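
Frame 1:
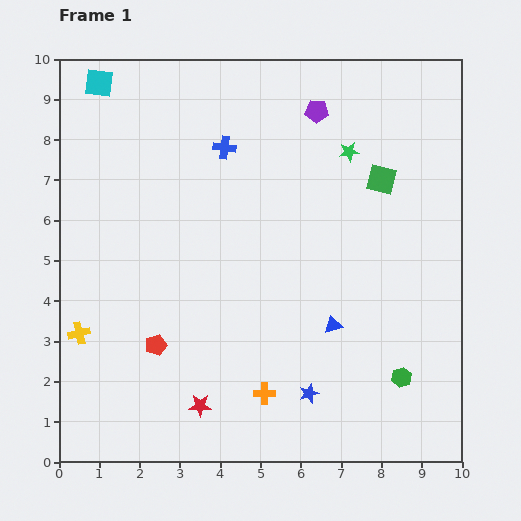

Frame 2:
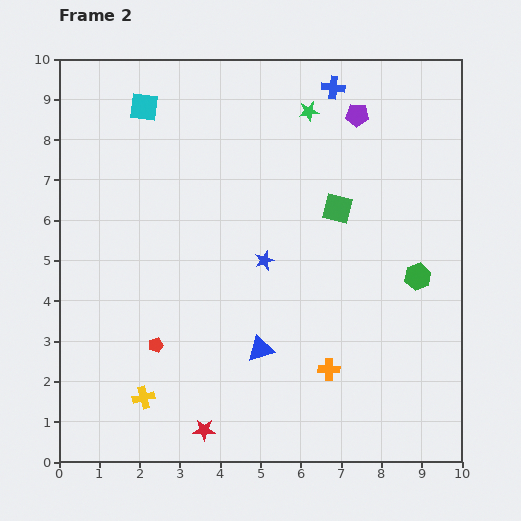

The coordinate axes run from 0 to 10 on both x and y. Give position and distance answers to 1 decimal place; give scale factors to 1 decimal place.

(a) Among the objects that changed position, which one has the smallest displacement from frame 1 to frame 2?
the red star

(moved 0.6)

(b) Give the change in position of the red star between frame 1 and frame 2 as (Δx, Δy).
(0.1, -0.6)

The red star was at (3.5, 1.4) in frame 1 and (3.6, 0.8) in frame 2.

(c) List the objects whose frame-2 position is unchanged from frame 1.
the red pentagon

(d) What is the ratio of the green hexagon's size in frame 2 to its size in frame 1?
1.3×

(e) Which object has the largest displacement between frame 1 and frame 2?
the blue star

(moved 3.5; next 3.1)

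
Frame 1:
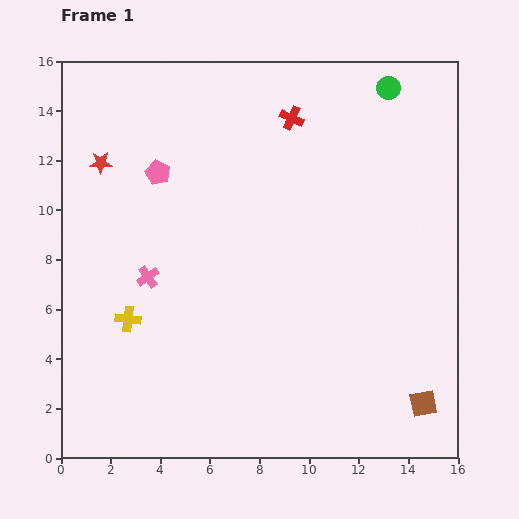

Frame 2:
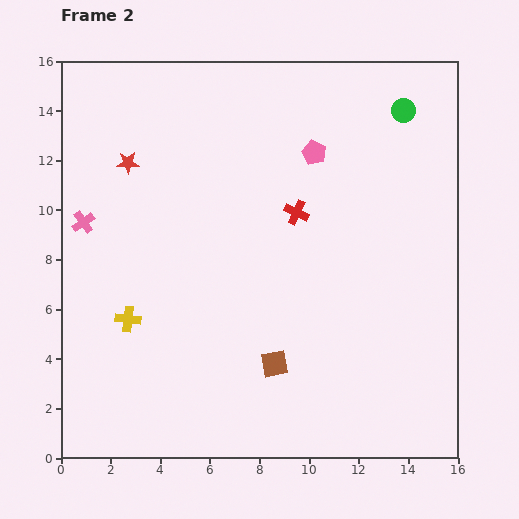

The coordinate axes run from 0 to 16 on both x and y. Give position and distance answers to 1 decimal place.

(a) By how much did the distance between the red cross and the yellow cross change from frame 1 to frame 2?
-2.4

Distance in frame 1: 10.4. Distance in frame 2: 8.0.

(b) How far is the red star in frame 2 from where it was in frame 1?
1.1

The red star moved from (1.6, 11.9) to (2.7, 11.9), a distance of √(1.1² + 0.0²) ≈ 1.1.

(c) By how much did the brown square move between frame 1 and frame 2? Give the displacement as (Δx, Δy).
(-6.0, 1.6)

The brown square was at (14.6, 2.2) in frame 1 and (8.6, 3.8) in frame 2.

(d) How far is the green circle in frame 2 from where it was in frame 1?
1.1

The green circle moved from (13.2, 14.9) to (13.8, 14.0), a distance of √(0.6² + 0.9²) ≈ 1.1.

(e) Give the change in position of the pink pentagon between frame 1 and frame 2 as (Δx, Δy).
(6.3, 0.8)

The pink pentagon was at (3.9, 11.5) in frame 1 and (10.2, 12.3) in frame 2.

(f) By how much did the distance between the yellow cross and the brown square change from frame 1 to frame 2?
-6.2

Distance in frame 1: 12.4. Distance in frame 2: 6.2.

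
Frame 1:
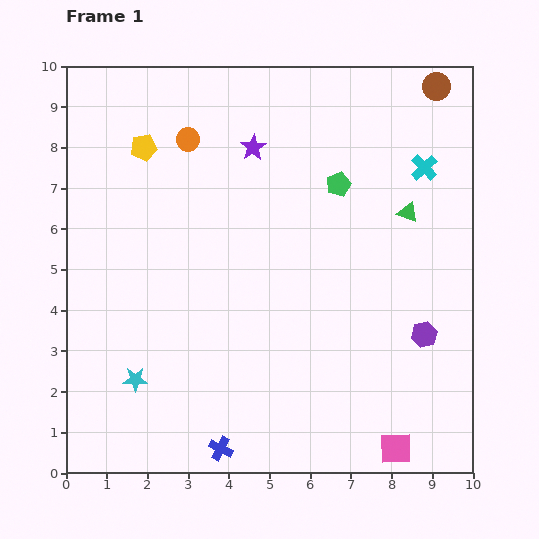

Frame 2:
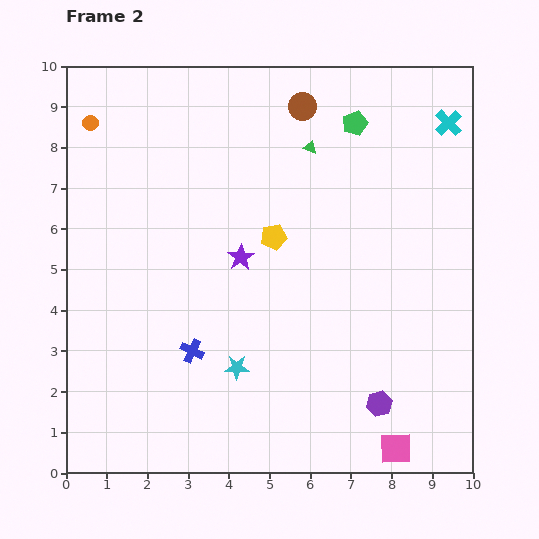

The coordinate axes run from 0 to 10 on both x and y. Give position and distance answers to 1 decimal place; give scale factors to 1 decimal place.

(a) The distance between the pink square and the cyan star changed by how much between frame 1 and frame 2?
-2.2

Distance in frame 1: 6.6. Distance in frame 2: 4.4.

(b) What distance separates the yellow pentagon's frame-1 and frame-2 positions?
3.9

The yellow pentagon moved from (1.9, 8.0) to (5.1, 5.8), a distance of √(3.2² + 2.2²) ≈ 3.9.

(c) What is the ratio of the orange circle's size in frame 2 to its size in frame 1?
0.7×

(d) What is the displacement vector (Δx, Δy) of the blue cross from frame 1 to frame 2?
(-0.7, 2.4)

The blue cross was at (3.8, 0.6) in frame 1 and (3.1, 3.0) in frame 2.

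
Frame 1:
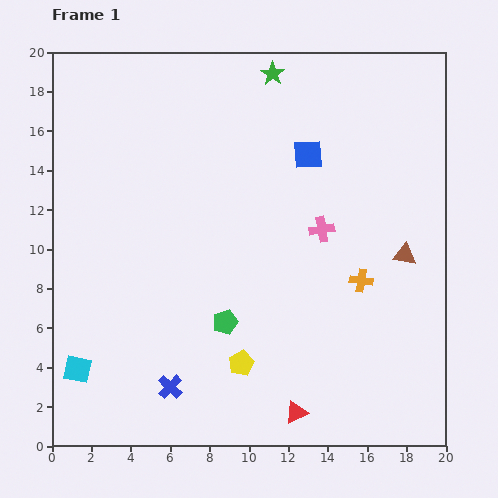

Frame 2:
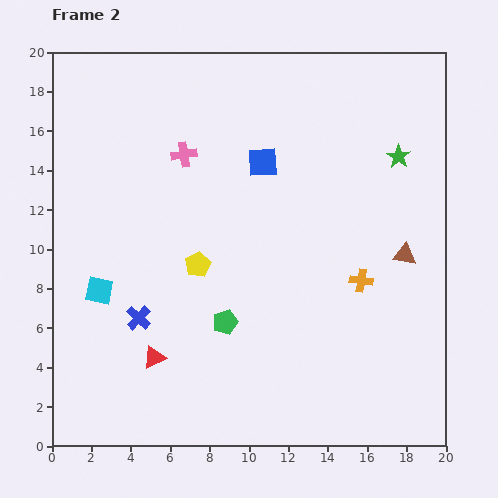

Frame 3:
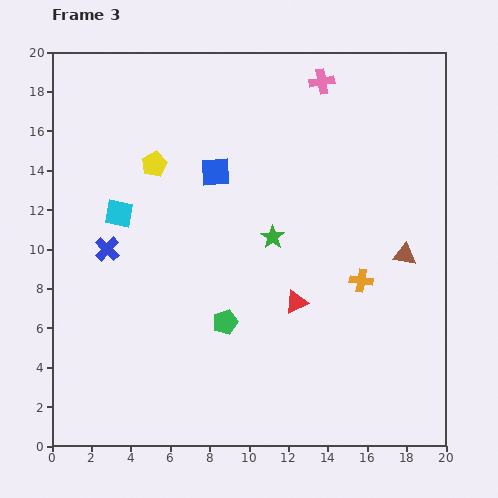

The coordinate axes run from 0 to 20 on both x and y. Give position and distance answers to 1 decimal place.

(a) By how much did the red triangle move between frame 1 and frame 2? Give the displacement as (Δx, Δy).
(-7.2, 2.8)

The red triangle was at (12.4, 1.7) in frame 1 and (5.2, 4.5) in frame 2.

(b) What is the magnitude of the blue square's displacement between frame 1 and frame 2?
2.3

The blue square moved from (13.0, 14.8) to (10.7, 14.4), a distance of √(2.3² + 0.4²) ≈ 2.3.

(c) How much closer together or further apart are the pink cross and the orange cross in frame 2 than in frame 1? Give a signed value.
+7.7

Distance in frame 1: 3.3. Distance in frame 2: 11.0.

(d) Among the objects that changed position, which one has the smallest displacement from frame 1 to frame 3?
the blue square

(moved 4.8)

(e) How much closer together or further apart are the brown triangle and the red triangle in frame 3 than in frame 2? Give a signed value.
-7.7

Distance in frame 2: 13.7. Distance in frame 3: 6.0.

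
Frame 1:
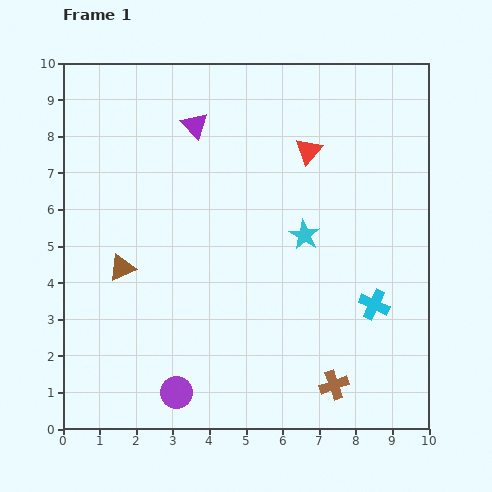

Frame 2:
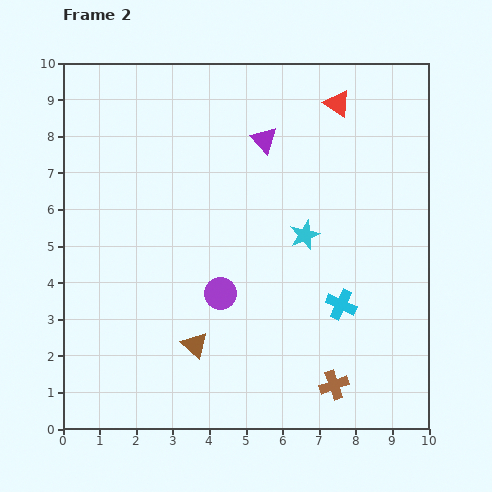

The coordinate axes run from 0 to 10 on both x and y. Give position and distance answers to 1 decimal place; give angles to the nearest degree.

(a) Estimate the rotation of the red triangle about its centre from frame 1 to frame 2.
38° counter-clockwise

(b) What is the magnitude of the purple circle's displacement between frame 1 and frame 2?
3.0

The purple circle moved from (3.1, 1.0) to (4.3, 3.7), a distance of √(1.2² + 2.7²) ≈ 3.0.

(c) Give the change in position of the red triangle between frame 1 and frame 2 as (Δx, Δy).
(0.8, 1.3)

The red triangle was at (6.7, 7.6) in frame 1 and (7.5, 8.9) in frame 2.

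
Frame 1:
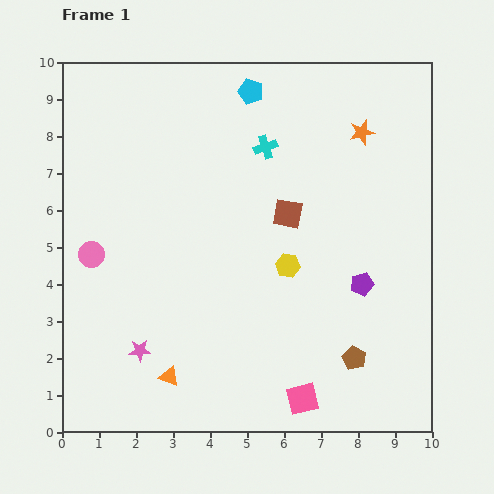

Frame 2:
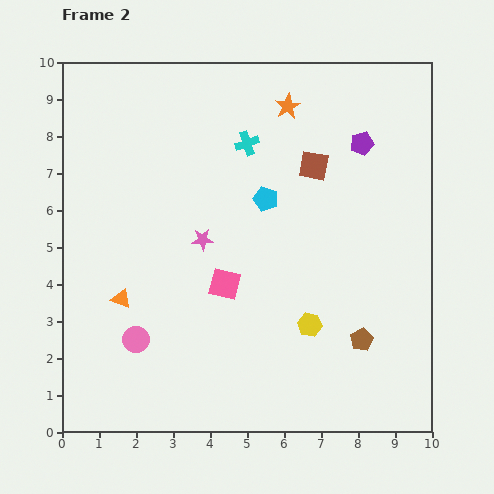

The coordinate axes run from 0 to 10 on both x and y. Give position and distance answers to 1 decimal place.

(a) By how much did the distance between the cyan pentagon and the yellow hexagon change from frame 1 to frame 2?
-1.2

Distance in frame 1: 4.8. Distance in frame 2: 3.6.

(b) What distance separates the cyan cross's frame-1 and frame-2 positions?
0.5

The cyan cross moved from (5.5, 7.7) to (5.0, 7.8), a distance of √(0.5² + 0.1²) ≈ 0.5.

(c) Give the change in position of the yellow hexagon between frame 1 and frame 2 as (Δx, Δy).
(0.6, -1.6)

The yellow hexagon was at (6.1, 4.5) in frame 1 and (6.7, 2.9) in frame 2.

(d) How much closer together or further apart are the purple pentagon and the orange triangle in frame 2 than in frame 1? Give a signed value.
+1.9

Distance in frame 1: 5.8. Distance in frame 2: 7.7.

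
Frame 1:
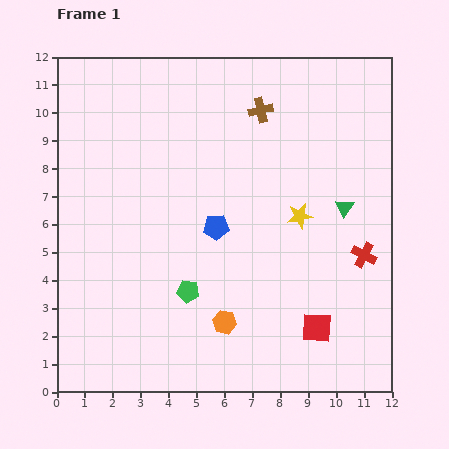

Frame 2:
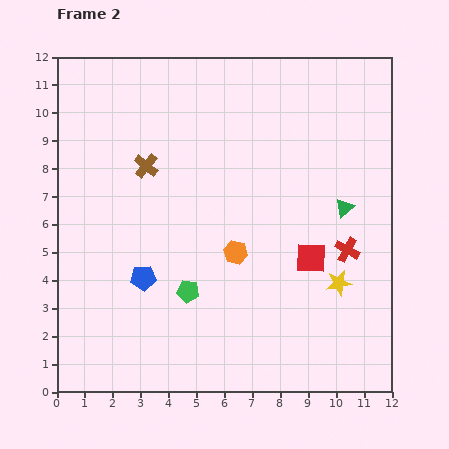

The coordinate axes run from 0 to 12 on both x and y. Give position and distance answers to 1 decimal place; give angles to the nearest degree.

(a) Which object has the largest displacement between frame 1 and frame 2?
the brown cross

(moved 4.6; next 3.2)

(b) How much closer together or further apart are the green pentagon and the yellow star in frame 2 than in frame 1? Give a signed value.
+0.6

Distance in frame 1: 4.8. Distance in frame 2: 5.4.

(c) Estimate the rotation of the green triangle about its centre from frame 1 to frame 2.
15° clockwise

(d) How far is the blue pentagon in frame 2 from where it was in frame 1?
3.2

The blue pentagon moved from (5.7, 5.9) to (3.1, 4.1), a distance of √(2.6² + 1.8²) ≈ 3.2.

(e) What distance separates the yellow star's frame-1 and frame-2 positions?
2.8

The yellow star moved from (8.7, 6.3) to (10.1, 3.9), a distance of √(1.4² + 2.4²) ≈ 2.8.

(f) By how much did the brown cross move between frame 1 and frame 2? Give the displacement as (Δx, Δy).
(-4.1, -2.0)

The brown cross was at (7.3, 10.1) in frame 1 and (3.2, 8.1) in frame 2.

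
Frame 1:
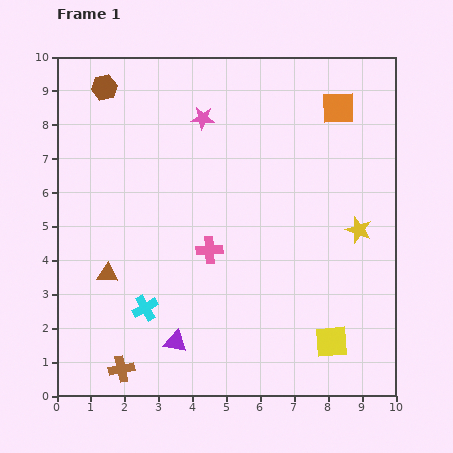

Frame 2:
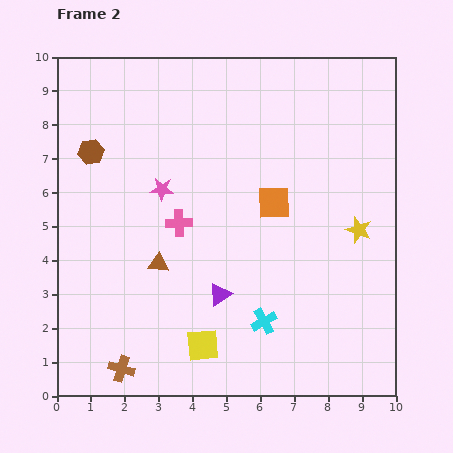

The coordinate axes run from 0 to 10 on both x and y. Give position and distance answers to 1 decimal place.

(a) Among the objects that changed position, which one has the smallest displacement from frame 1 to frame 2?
the pink cross

(moved 1.2)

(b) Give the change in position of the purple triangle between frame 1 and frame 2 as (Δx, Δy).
(1.3, 1.4)

The purple triangle was at (3.5, 1.6) in frame 1 and (4.8, 3.0) in frame 2.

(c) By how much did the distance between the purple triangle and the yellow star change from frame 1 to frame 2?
-1.8

Distance in frame 1: 6.3. Distance in frame 2: 4.5.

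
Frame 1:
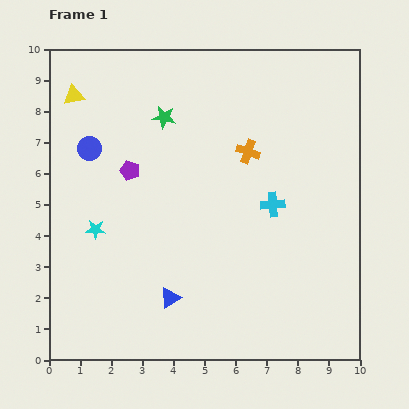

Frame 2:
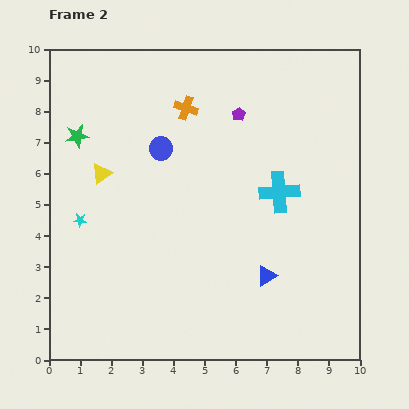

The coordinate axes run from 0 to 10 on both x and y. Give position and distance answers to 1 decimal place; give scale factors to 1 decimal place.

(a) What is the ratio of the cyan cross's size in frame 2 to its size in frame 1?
1.7×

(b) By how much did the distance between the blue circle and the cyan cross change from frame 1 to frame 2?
-2.2

Distance in frame 1: 6.2. Distance in frame 2: 4.0.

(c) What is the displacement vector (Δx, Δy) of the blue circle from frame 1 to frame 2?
(2.3, 0.0)

The blue circle was at (1.3, 6.8) in frame 1 and (3.6, 6.8) in frame 2.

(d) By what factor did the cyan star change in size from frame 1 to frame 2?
0.7×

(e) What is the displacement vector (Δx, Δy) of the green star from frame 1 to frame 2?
(-2.8, -0.6)

The green star was at (3.7, 7.8) in frame 1 and (0.9, 7.2) in frame 2.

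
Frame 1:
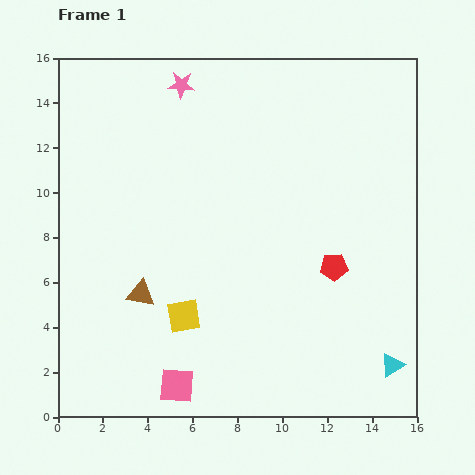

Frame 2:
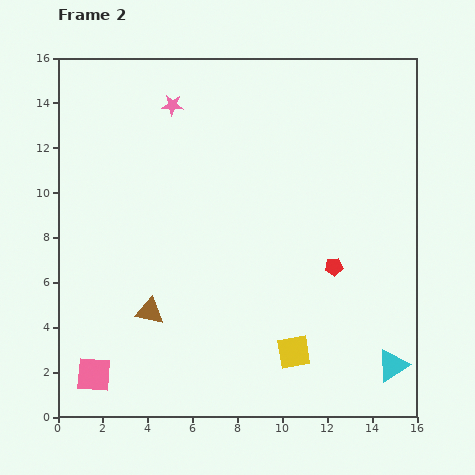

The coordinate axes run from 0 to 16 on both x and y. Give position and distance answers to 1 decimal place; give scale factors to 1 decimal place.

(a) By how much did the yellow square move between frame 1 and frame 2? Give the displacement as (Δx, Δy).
(4.9, -1.6)

The yellow square was at (5.6, 4.5) in frame 1 and (10.5, 2.9) in frame 2.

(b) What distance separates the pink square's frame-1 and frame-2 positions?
3.7

The pink square moved from (5.3, 1.4) to (1.6, 1.9), a distance of √(3.7² + 0.5²) ≈ 3.7.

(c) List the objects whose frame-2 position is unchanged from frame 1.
the cyan triangle, the red pentagon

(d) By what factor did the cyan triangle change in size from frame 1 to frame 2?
1.4×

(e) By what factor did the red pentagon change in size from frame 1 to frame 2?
0.6×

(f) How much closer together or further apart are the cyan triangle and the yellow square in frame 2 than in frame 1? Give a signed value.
-5.2

Distance in frame 1: 9.6. Distance in frame 2: 4.4.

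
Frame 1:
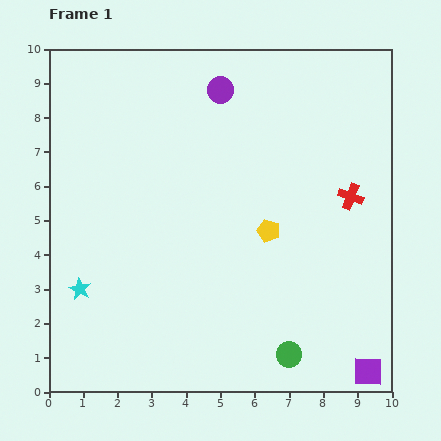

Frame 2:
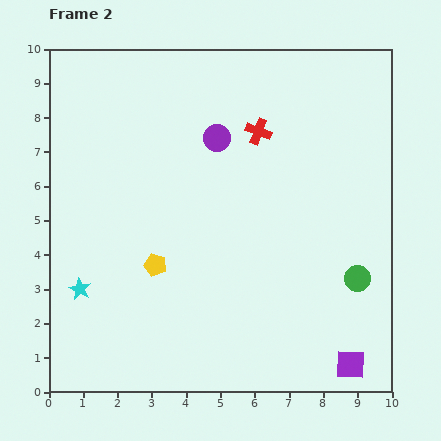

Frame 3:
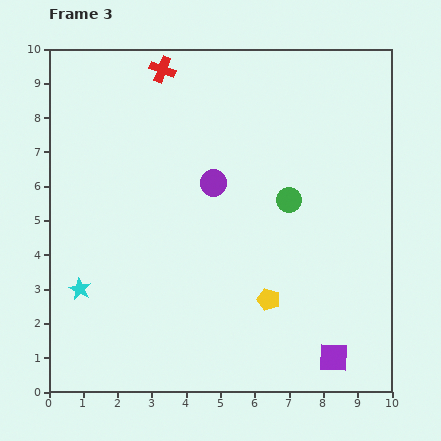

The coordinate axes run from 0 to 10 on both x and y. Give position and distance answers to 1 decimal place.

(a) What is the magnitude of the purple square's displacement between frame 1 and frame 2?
0.5

The purple square moved from (9.3, 0.6) to (8.8, 0.8), a distance of √(0.5² + 0.2²) ≈ 0.5.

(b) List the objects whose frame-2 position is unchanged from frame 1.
the cyan star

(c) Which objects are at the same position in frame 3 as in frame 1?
the cyan star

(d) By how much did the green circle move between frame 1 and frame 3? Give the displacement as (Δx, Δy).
(0.0, 4.5)

The green circle was at (7.0, 1.1) in frame 1 and (7.0, 5.6) in frame 3.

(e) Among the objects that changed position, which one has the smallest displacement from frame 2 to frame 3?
the purple square

(moved 0.5)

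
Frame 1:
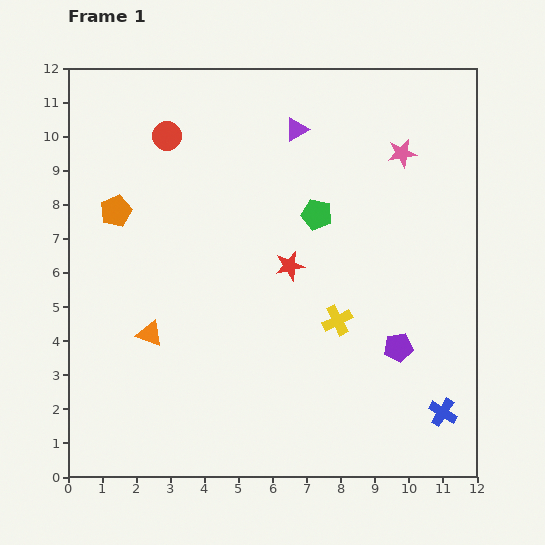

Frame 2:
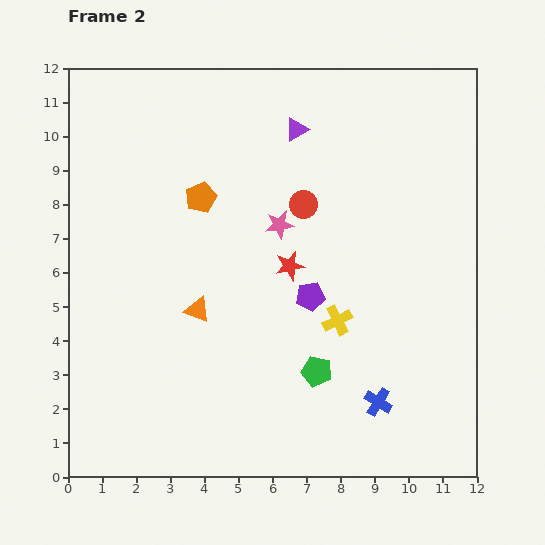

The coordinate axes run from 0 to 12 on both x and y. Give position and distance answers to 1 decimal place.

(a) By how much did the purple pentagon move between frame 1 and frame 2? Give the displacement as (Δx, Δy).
(-2.6, 1.5)

The purple pentagon was at (9.7, 3.8) in frame 1 and (7.1, 5.3) in frame 2.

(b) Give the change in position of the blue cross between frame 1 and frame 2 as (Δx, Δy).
(-1.9, 0.3)

The blue cross was at (11.0, 1.9) in frame 1 and (9.1, 2.2) in frame 2.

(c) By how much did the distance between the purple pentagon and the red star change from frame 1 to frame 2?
-2.9

Distance in frame 1: 4.0. Distance in frame 2: 1.1.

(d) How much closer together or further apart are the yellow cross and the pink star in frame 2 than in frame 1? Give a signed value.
-2.0

Distance in frame 1: 5.3. Distance in frame 2: 3.3.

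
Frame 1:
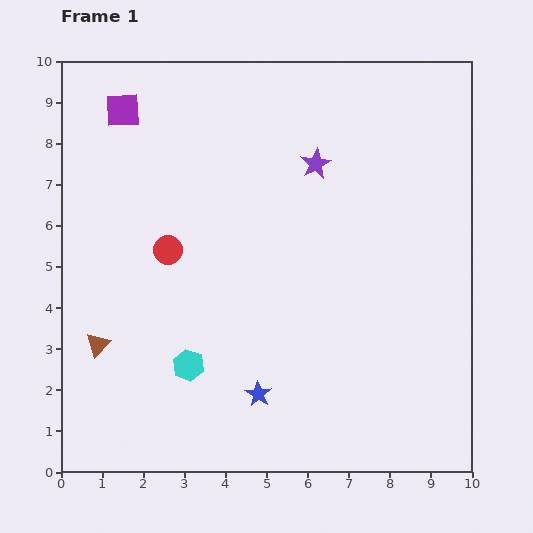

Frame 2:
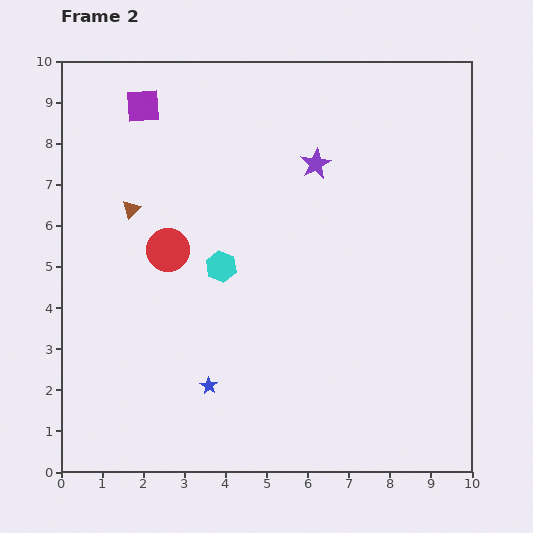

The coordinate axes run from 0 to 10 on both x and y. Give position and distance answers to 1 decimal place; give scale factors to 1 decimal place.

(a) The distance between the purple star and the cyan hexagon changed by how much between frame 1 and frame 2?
-2.4

Distance in frame 1: 5.8. Distance in frame 2: 3.4.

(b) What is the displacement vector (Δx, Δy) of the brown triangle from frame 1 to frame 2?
(0.8, 3.3)

The brown triangle was at (0.9, 3.1) in frame 1 and (1.7, 6.4) in frame 2.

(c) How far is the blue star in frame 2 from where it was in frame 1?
1.2

The blue star moved from (4.8, 1.9) to (3.6, 2.1), a distance of √(1.2² + 0.2²) ≈ 1.2.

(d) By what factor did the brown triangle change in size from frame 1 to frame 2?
0.7×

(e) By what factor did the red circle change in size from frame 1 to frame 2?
1.5×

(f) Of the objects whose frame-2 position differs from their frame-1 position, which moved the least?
the purple square

(moved 0.5)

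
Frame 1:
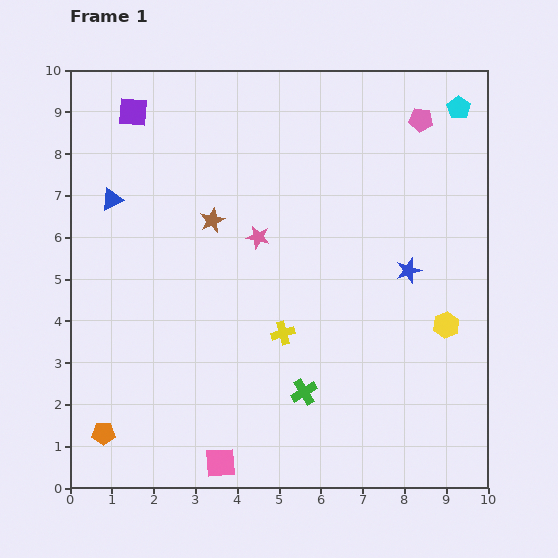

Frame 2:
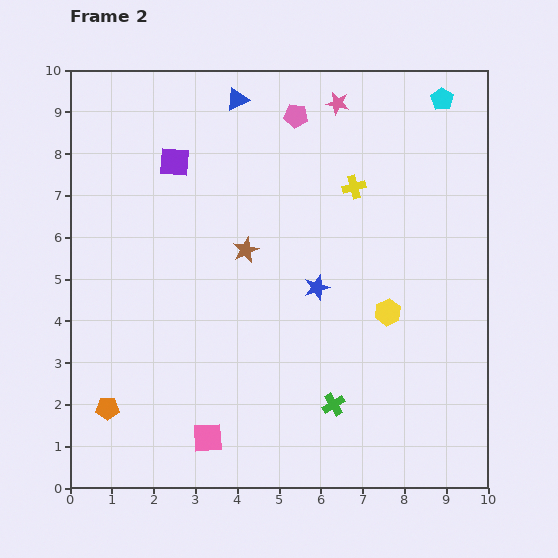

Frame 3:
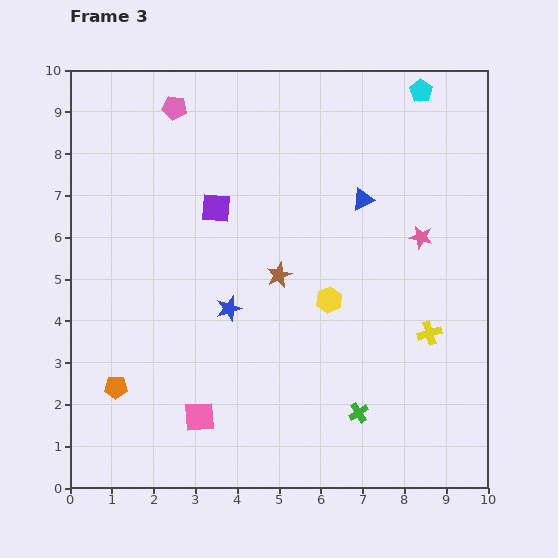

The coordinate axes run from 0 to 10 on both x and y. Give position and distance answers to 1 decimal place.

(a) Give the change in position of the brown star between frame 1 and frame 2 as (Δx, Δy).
(0.8, -0.7)

The brown star was at (3.4, 6.4) in frame 1 and (4.2, 5.7) in frame 2.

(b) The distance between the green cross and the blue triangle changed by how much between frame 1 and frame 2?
+1.2

Distance in frame 1: 6.5. Distance in frame 2: 7.7.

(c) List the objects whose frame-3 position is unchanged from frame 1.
none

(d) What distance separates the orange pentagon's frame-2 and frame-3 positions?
0.5

The orange pentagon moved from (0.9, 1.9) to (1.1, 2.4), a distance of √(0.2² + 0.5²) ≈ 0.5.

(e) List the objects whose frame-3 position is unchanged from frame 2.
none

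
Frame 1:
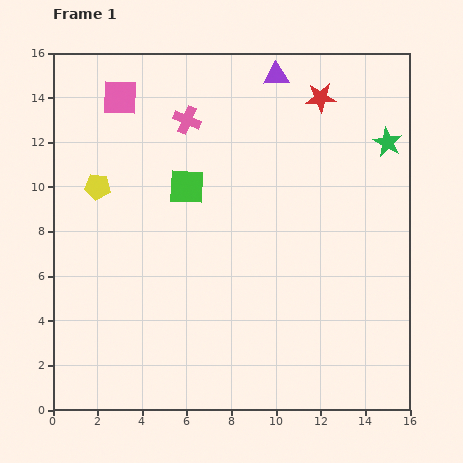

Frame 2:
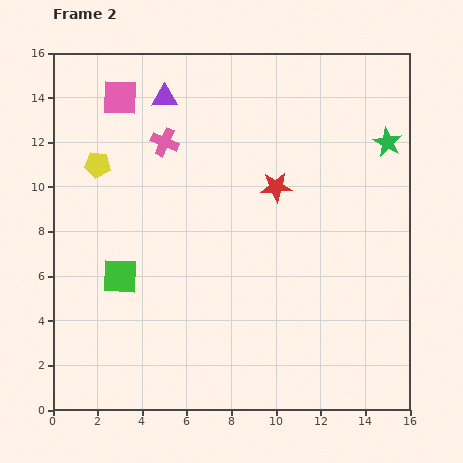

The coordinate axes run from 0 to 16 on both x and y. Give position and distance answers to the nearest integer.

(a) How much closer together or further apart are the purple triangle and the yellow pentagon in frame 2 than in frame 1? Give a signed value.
-5

Distance in frame 1: 9. Distance in frame 2: 4.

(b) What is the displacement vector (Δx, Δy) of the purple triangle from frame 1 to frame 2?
(-5, -1)

The purple triangle was at (10, 15) in frame 1 and (5, 14) in frame 2.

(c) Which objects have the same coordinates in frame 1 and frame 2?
the green star, the pink square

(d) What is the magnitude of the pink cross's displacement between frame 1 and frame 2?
1

The pink cross moved from (6, 13) to (5, 12), a distance of √(1² + 1²) ≈ 1.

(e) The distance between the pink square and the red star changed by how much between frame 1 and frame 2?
-1

Distance in frame 1: 9. Distance in frame 2: 8.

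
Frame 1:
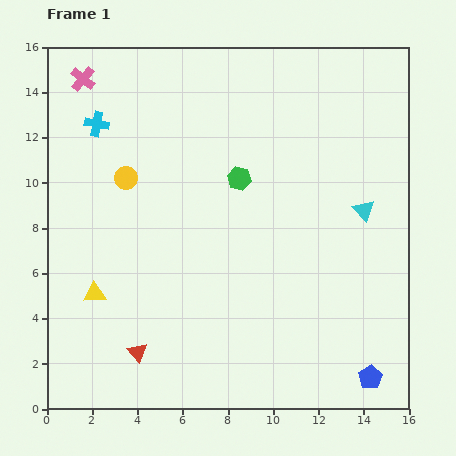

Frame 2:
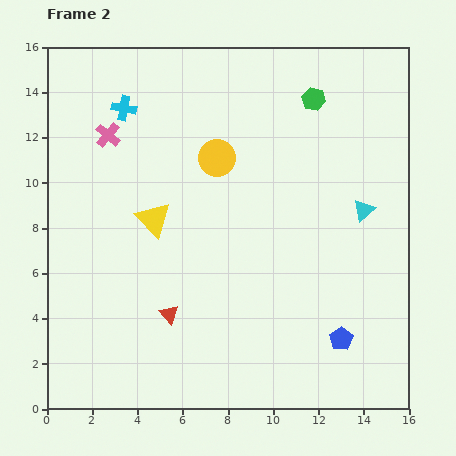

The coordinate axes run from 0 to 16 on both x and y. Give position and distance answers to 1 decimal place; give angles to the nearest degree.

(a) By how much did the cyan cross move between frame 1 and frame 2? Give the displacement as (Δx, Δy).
(1.2, 0.7)

The cyan cross was at (2.2, 12.6) in frame 1 and (3.4, 13.3) in frame 2.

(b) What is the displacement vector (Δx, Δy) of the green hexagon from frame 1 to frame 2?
(3.3, 3.5)

The green hexagon was at (8.5, 10.2) in frame 1 and (11.8, 13.7) in frame 2.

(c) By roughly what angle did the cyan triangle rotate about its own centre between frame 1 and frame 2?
32° clockwise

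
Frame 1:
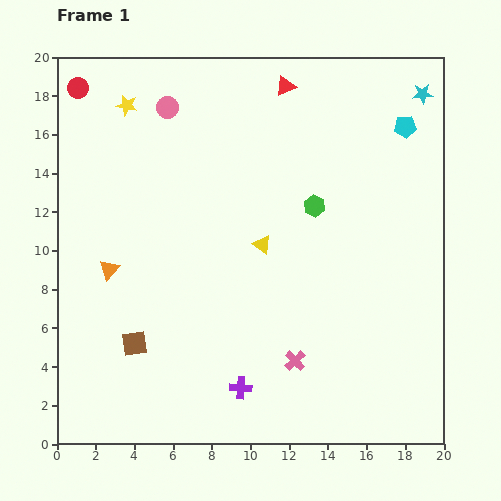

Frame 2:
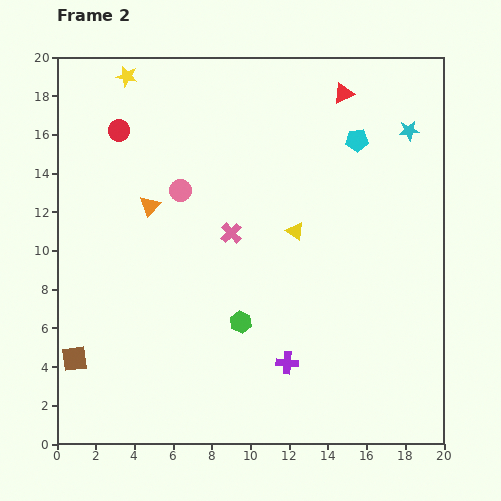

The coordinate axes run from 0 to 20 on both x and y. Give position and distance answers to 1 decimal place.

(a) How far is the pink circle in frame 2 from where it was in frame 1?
4.4

The pink circle moved from (5.7, 17.4) to (6.4, 13.1), a distance of √(0.7² + 4.3²) ≈ 4.4.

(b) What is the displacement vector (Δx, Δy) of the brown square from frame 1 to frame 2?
(-3.1, -0.8)

The brown square was at (4.0, 5.2) in frame 1 and (0.9, 4.4) in frame 2.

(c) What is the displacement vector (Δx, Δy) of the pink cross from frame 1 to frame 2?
(-3.3, 6.6)

The pink cross was at (12.3, 4.3) in frame 1 and (9.0, 10.9) in frame 2.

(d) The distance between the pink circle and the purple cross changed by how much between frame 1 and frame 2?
-4.5

Distance in frame 1: 15.0. Distance in frame 2: 10.5.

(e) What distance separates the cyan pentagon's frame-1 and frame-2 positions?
2.6

The cyan pentagon moved from (18.0, 16.4) to (15.5, 15.7), a distance of √(2.5² + 0.7²) ≈ 2.6.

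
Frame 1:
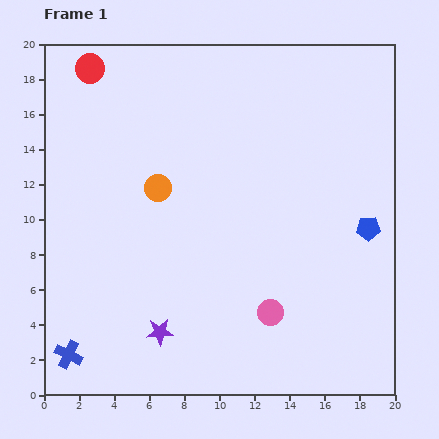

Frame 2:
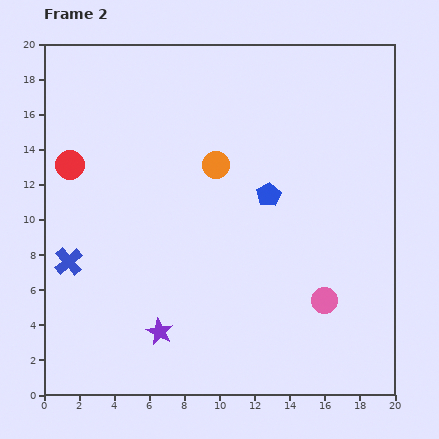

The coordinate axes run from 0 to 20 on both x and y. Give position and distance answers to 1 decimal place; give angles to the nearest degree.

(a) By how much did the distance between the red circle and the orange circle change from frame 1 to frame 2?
+0.5

Distance in frame 1: 7.8. Distance in frame 2: 8.3.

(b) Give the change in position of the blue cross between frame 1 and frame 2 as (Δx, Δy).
(0.0, 5.3)

The blue cross was at (1.4, 2.3) in frame 1 and (1.4, 7.6) in frame 2.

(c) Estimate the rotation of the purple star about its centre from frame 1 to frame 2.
31° clockwise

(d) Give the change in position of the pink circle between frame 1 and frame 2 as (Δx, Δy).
(3.1, 0.7)

The pink circle was at (12.9, 4.7) in frame 1 and (16.0, 5.4) in frame 2.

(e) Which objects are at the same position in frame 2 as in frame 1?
the purple star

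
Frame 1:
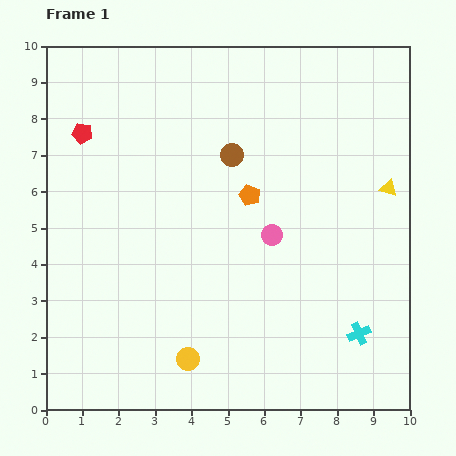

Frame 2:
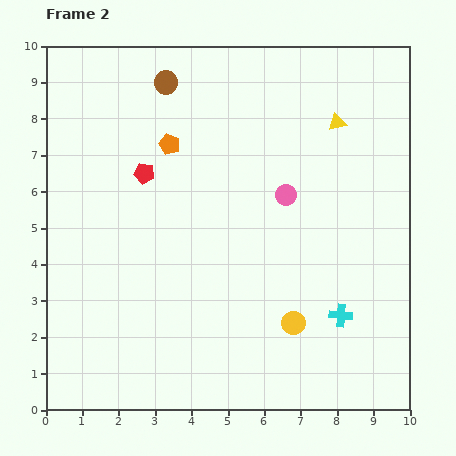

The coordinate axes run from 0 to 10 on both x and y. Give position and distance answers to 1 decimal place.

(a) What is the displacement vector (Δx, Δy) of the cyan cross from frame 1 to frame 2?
(-0.5, 0.5)

The cyan cross was at (8.6, 2.1) in frame 1 and (8.1, 2.6) in frame 2.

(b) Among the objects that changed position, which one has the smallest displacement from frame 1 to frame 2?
the cyan cross

(moved 0.7)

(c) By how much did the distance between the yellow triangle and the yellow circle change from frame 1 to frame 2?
-1.6

Distance in frame 1: 7.2. Distance in frame 2: 5.6.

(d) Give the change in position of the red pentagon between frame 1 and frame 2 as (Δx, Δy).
(1.7, -1.1)

The red pentagon was at (1.0, 7.6) in frame 1 and (2.7, 6.5) in frame 2.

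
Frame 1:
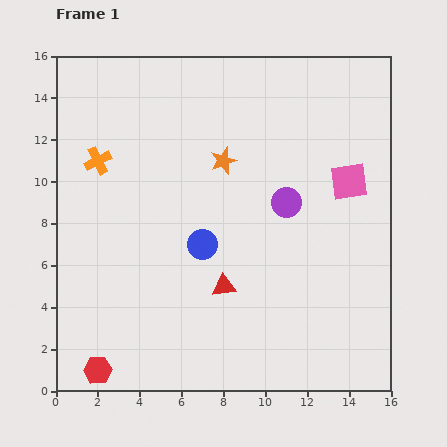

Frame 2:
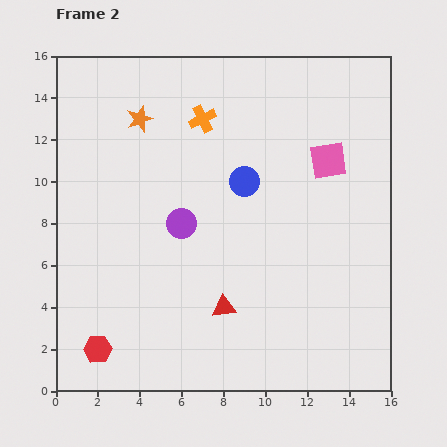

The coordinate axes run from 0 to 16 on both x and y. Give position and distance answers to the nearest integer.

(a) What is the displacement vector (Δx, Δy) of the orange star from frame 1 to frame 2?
(-4, 2)

The orange star was at (8, 11) in frame 1 and (4, 13) in frame 2.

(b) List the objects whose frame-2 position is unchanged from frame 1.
none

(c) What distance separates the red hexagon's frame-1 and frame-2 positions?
1

The red hexagon moved from (2, 1) to (2, 2), a distance of √(0² + 1²) ≈ 1.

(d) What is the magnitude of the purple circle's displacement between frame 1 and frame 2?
5

The purple circle moved from (11, 9) to (6, 8), a distance of √(5² + 1²) ≈ 5.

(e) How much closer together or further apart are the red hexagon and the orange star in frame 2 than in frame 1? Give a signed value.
-1

Distance in frame 1: 12. Distance in frame 2: 11.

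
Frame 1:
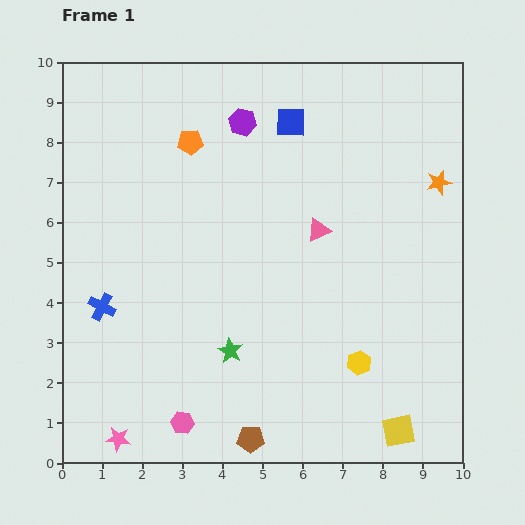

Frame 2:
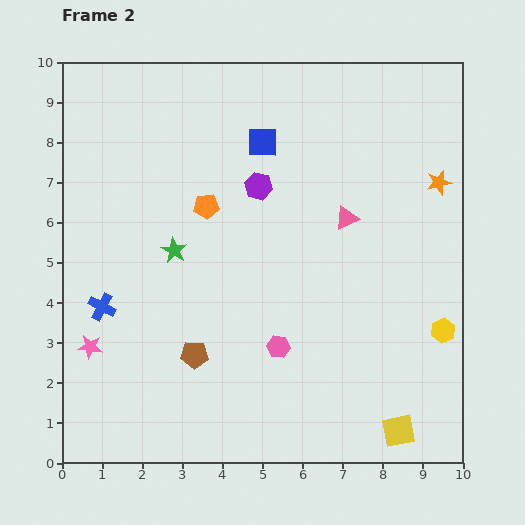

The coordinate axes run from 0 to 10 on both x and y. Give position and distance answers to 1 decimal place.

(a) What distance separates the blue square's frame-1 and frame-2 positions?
0.9

The blue square moved from (5.7, 8.5) to (5.0, 8.0), a distance of √(0.7² + 0.5²) ≈ 0.9.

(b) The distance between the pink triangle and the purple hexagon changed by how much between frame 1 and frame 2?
-1.0

Distance in frame 1: 3.3. Distance in frame 2: 2.3.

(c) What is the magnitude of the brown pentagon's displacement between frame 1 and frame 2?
2.5

The brown pentagon moved from (4.7, 0.6) to (3.3, 2.7), a distance of √(1.4² + 2.1²) ≈ 2.5.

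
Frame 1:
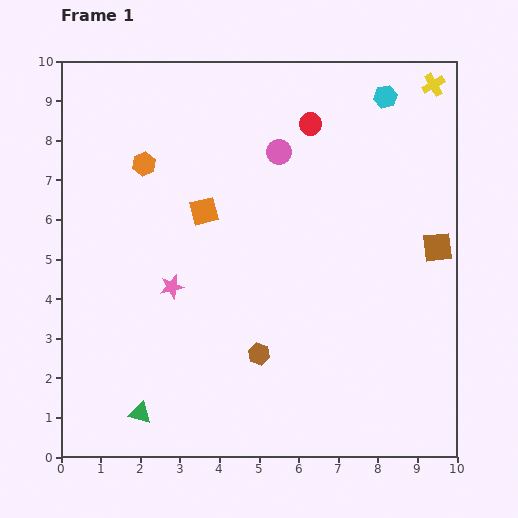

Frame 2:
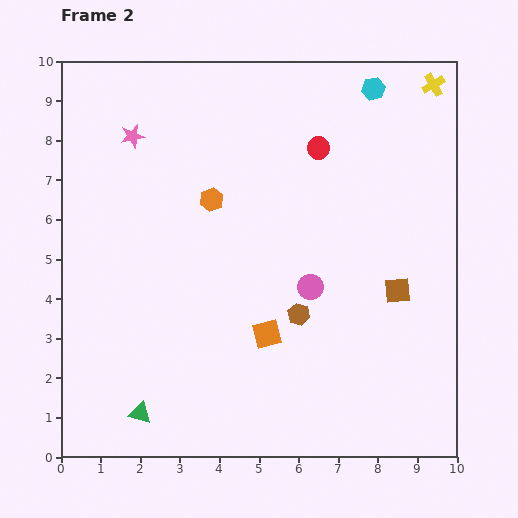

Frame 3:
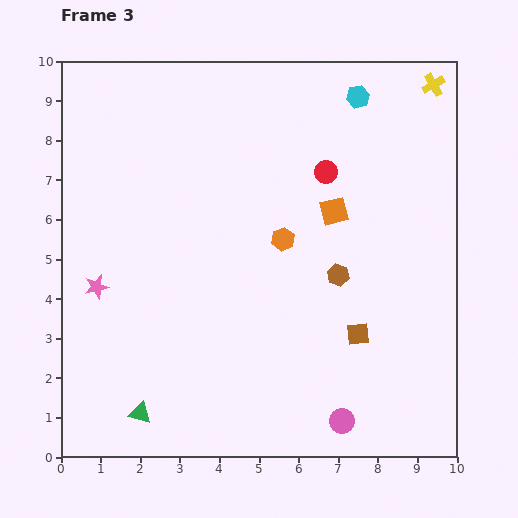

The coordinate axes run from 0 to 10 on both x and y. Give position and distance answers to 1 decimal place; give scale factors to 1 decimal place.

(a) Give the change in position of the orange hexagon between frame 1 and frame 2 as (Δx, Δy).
(1.7, -0.9)

The orange hexagon was at (2.1, 7.4) in frame 1 and (3.8, 6.5) in frame 2.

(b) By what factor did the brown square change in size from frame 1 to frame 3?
0.8×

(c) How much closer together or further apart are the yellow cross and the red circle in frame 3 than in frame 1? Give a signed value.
+0.2

Distance in frame 1: 3.3. Distance in frame 3: 3.5.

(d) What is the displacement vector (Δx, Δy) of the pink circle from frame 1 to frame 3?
(1.6, -6.8)

The pink circle was at (5.5, 7.7) in frame 1 and (7.1, 0.9) in frame 3.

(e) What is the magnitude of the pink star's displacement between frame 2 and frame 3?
3.9

The pink star moved from (1.8, 8.1) to (0.9, 4.3), a distance of √(0.9² + 3.8²) ≈ 3.9.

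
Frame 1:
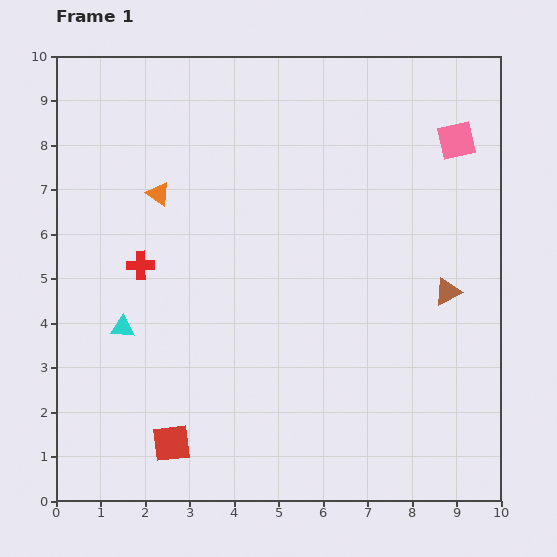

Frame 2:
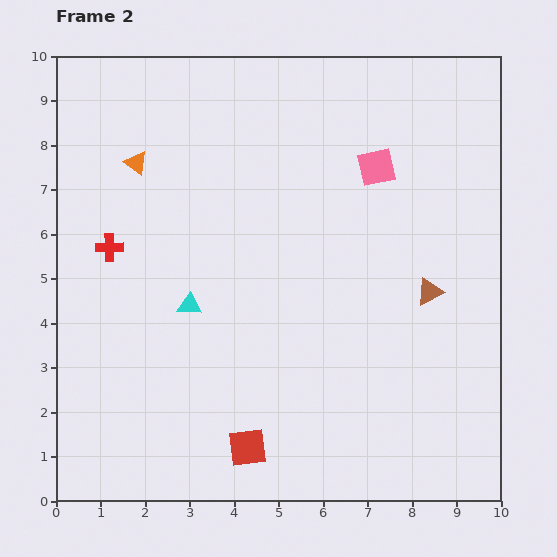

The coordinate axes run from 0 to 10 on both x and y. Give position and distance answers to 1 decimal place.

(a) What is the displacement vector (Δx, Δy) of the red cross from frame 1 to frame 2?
(-0.7, 0.4)

The red cross was at (1.9, 5.3) in frame 1 and (1.2, 5.7) in frame 2.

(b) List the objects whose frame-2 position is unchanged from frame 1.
none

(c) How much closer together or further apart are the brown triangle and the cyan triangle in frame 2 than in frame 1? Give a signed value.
-1.9

Distance in frame 1: 7.3. Distance in frame 2: 5.4.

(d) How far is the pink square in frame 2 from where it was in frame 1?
1.9

The pink square moved from (9.0, 8.1) to (7.2, 7.5), a distance of √(1.8² + 0.6²) ≈ 1.9.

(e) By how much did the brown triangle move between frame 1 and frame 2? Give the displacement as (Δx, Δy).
(-0.4, 0.0)

The brown triangle was at (8.8, 4.7) in frame 1 and (8.4, 4.7) in frame 2.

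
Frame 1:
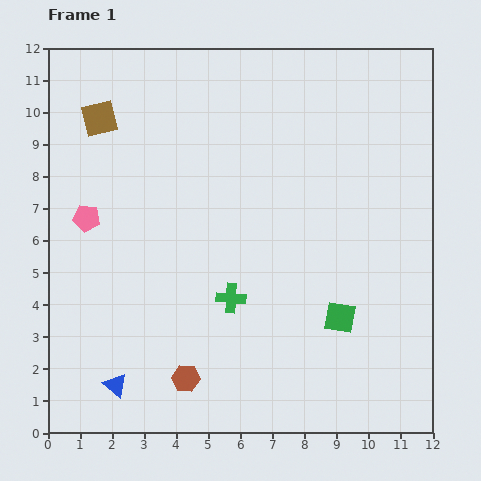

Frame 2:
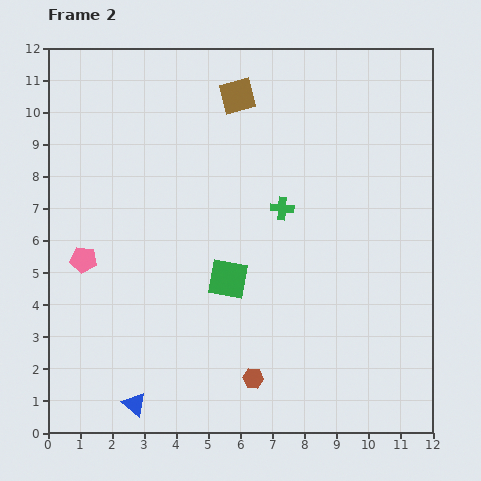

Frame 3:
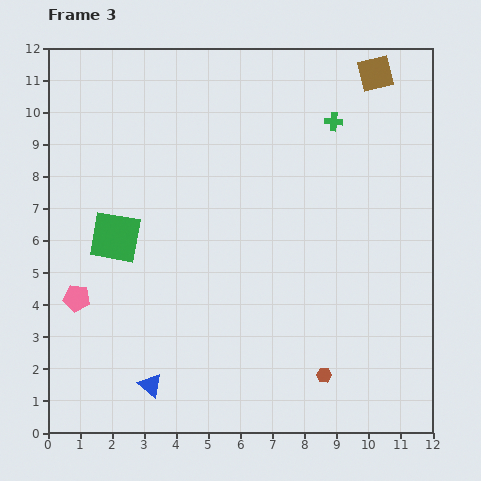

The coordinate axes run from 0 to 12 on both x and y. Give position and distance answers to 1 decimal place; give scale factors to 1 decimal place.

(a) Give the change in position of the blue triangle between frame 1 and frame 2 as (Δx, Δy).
(0.6, -0.6)

The blue triangle was at (2.1, 1.5) in frame 1 and (2.7, 0.9) in frame 2.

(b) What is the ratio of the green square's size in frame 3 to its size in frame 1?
1.7×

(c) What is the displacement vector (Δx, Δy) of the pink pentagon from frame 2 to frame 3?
(-0.2, -1.2)

The pink pentagon was at (1.1, 5.4) in frame 2 and (0.9, 4.2) in frame 3.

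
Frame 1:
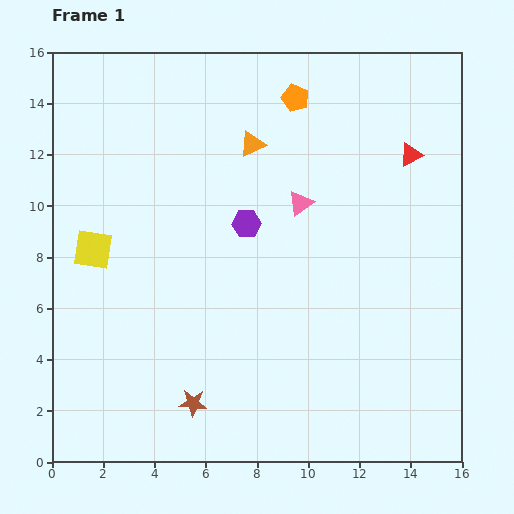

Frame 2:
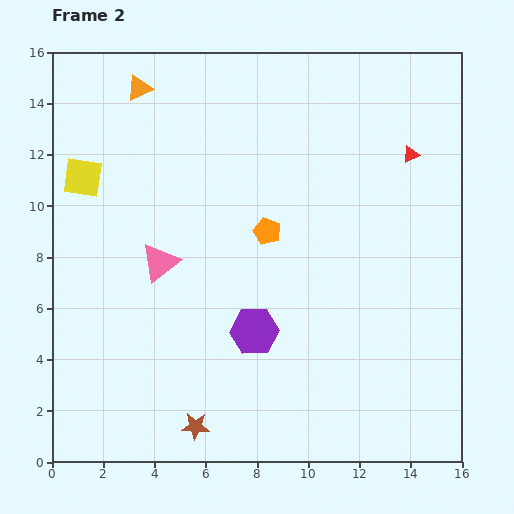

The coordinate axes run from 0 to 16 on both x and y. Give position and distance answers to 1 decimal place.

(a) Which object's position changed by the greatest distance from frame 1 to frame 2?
the pink triangle

(moved 6.0; next 5.3)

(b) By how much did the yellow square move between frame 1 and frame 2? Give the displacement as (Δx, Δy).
(-0.4, 2.8)

The yellow square was at (1.6, 8.3) in frame 1 and (1.2, 11.1) in frame 2.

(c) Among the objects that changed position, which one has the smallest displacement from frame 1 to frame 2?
the brown star

(moved 0.9)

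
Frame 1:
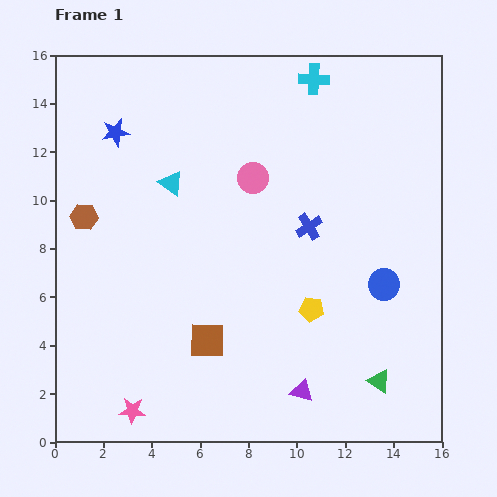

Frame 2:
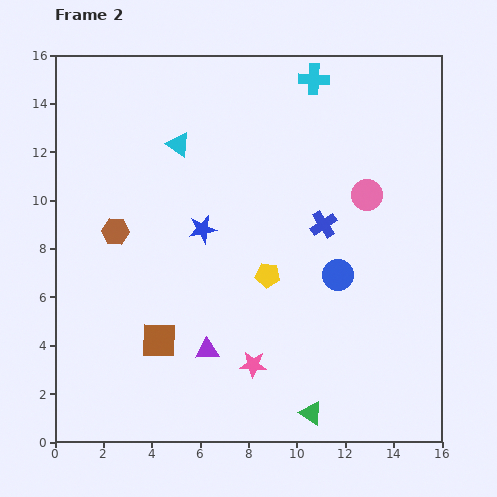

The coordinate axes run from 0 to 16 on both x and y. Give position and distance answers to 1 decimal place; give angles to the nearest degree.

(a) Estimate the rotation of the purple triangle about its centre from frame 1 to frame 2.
17° counter-clockwise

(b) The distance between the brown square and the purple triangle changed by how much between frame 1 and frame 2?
-2.4

Distance in frame 1: 4.4. Distance in frame 2: 2.0.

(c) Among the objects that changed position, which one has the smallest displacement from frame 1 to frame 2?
the blue cross

(moved 0.6)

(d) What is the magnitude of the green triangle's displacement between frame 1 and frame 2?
3.1

The green triangle moved from (13.4, 2.5) to (10.6, 1.2), a distance of √(2.8² + 1.3²) ≈ 3.1.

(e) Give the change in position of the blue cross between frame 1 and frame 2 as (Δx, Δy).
(0.6, 0.1)

The blue cross was at (10.5, 8.9) in frame 1 and (11.1, 9.0) in frame 2.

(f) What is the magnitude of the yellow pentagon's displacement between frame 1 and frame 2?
2.3

The yellow pentagon moved from (10.6, 5.5) to (8.8, 6.9), a distance of √(1.8² + 1.4²) ≈ 2.3.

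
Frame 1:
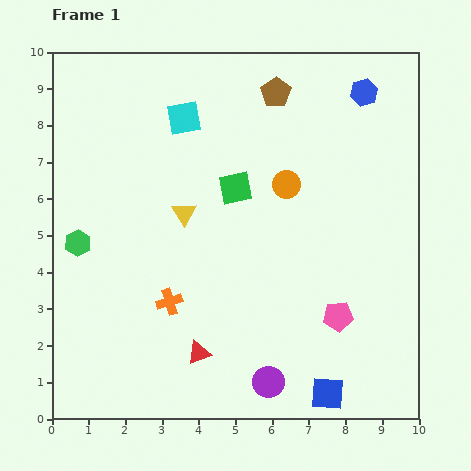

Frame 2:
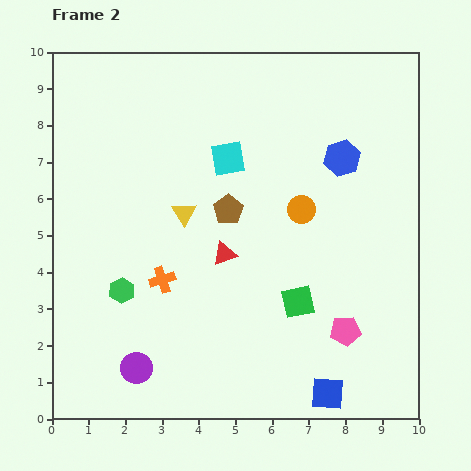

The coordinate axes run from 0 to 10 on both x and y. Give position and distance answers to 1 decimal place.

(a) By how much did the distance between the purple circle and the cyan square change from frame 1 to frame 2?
-1.4

Distance in frame 1: 7.6. Distance in frame 2: 6.2.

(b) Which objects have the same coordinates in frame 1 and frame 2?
the blue square, the yellow triangle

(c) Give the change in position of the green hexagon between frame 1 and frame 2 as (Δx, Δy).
(1.2, -1.3)

The green hexagon was at (0.7, 4.8) in frame 1 and (1.9, 3.5) in frame 2.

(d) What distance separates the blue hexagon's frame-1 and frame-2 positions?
1.9

The blue hexagon moved from (8.5, 8.9) to (7.9, 7.1), a distance of √(0.6² + 1.8²) ≈ 1.9.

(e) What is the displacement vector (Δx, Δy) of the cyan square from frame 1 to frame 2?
(1.2, -1.1)

The cyan square was at (3.6, 8.2) in frame 1 and (4.8, 7.1) in frame 2.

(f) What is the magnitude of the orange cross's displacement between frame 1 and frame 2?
0.6

The orange cross moved from (3.2, 3.2) to (3.0, 3.8), a distance of √(0.2² + 0.6²) ≈ 0.6.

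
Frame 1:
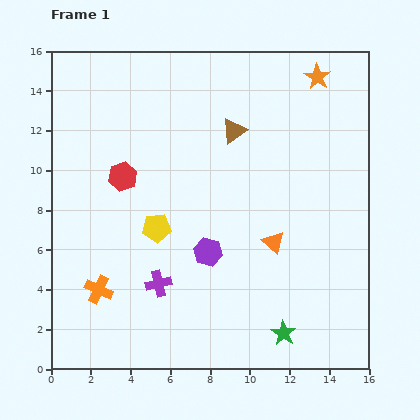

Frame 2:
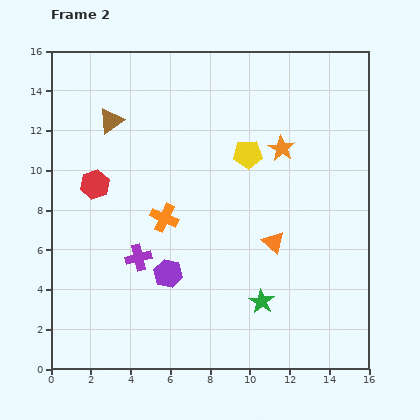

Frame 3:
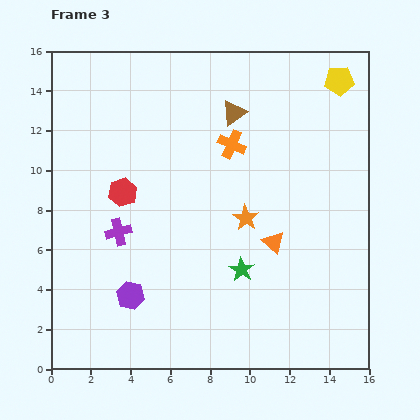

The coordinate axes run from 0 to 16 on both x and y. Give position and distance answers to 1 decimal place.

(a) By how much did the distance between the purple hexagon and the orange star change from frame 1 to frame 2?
-1.9

Distance in frame 1: 10.4. Distance in frame 2: 8.5.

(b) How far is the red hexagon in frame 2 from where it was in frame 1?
1.5

The red hexagon moved from (3.6, 9.7) to (2.2, 9.3), a distance of √(1.4² + 0.4²) ≈ 1.5.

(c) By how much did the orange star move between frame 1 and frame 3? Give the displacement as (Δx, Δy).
(-3.6, -7.1)

The orange star was at (13.4, 14.7) in frame 1 and (9.8, 7.6) in frame 3.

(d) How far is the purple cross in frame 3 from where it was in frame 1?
3.3

The purple cross moved from (5.4, 4.3) to (3.4, 6.9), a distance of √(2.0² + 2.6²) ≈ 3.3.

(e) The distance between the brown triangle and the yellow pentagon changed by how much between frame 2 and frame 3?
-1.6

Distance in frame 2: 7.1. Distance in frame 3: 5.5.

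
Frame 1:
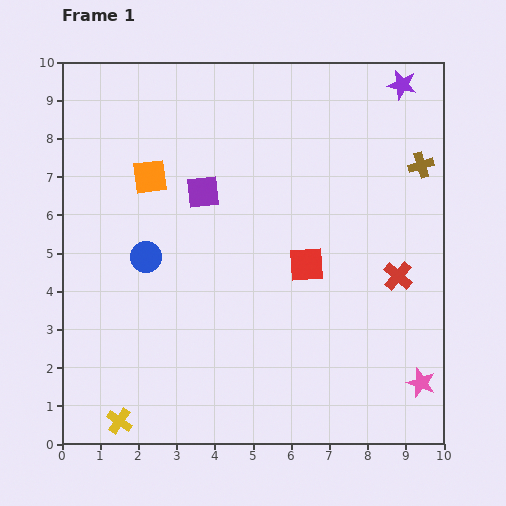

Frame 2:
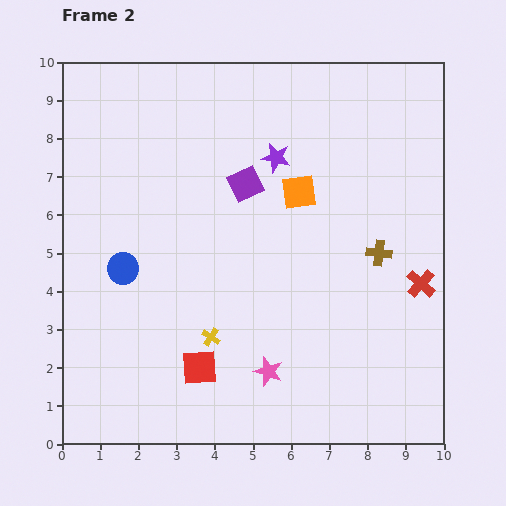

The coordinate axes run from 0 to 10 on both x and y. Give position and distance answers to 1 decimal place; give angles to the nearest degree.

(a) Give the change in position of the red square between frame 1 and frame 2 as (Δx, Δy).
(-2.8, -2.7)

The red square was at (6.4, 4.7) in frame 1 and (3.6, 2.0) in frame 2.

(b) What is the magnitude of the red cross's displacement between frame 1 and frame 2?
0.6

The red cross moved from (8.8, 4.4) to (9.4, 4.2), a distance of √(0.6² + 0.2²) ≈ 0.6.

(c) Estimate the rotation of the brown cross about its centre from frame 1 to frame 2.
24° clockwise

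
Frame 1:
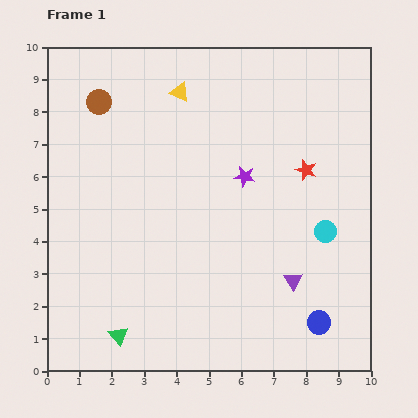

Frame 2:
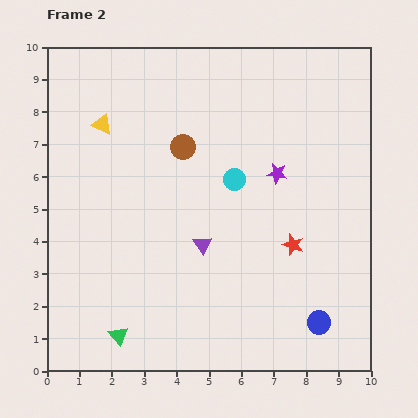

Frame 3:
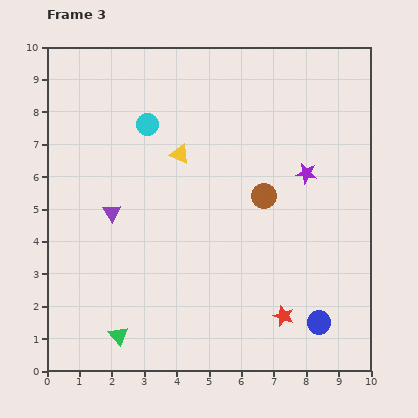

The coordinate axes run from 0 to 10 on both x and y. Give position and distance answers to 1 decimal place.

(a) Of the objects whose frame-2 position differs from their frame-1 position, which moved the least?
the purple star

(moved 1.0)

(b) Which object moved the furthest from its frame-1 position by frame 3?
the cyan circle

(moved 6.4; next 6.0)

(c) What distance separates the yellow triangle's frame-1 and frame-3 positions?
1.9

The yellow triangle moved from (4.1, 8.6) to (4.1, 6.7), a distance of √(0.0² + 1.9²) ≈ 1.9.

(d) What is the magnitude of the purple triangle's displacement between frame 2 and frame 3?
3.0

The purple triangle moved from (4.8, 3.9) to (2.0, 4.9), a distance of √(2.8² + 1.0²) ≈ 3.0.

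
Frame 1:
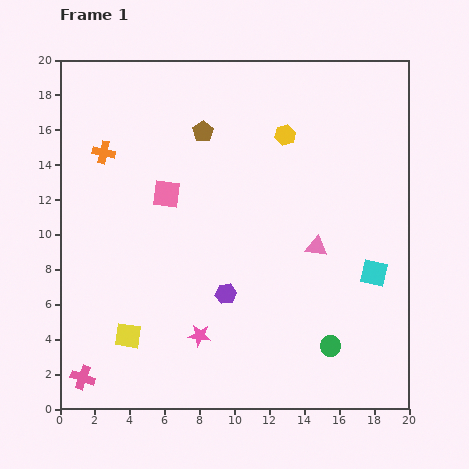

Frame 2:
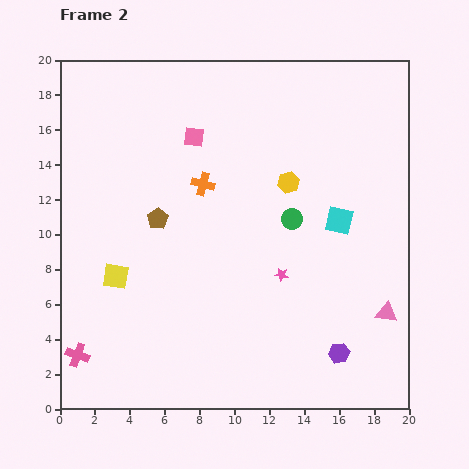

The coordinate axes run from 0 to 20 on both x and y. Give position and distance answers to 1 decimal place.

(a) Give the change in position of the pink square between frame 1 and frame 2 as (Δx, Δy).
(1.6, 3.3)

The pink square was at (6.1, 12.3) in frame 1 and (7.7, 15.6) in frame 2.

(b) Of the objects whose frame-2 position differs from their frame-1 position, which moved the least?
the pink cross

(moved 1.3)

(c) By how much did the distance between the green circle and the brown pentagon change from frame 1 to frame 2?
-6.6

Distance in frame 1: 14.3. Distance in frame 2: 7.7.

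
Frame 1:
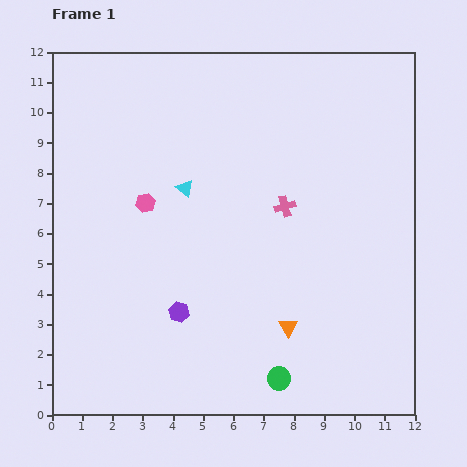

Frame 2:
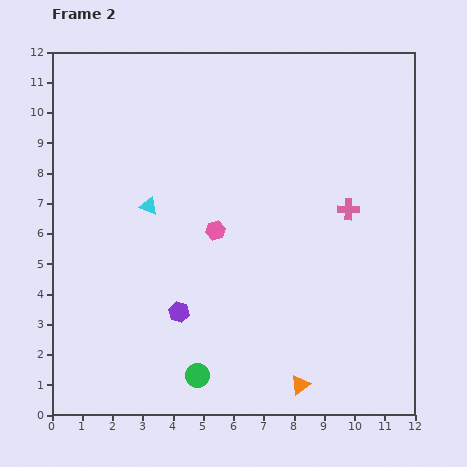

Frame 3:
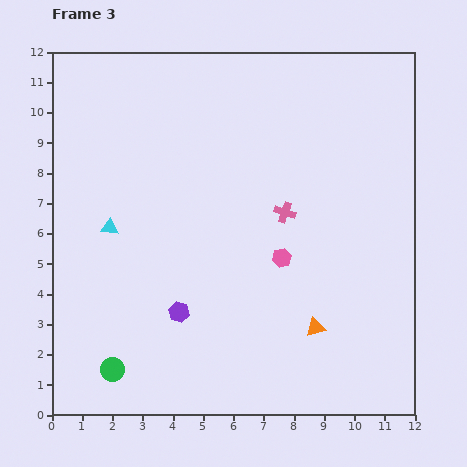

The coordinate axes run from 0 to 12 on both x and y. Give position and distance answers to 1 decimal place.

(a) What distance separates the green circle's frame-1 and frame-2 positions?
2.7

The green circle moved from (7.5, 1.2) to (4.8, 1.3), a distance of √(2.7² + 0.1²) ≈ 2.7.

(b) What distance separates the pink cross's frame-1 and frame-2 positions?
2.1

The pink cross moved from (7.7, 6.9) to (9.8, 6.8), a distance of √(2.1² + 0.1²) ≈ 2.1.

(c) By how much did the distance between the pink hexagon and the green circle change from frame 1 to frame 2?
-2.5

Distance in frame 1: 7.3. Distance in frame 2: 4.8.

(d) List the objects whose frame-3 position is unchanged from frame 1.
the purple hexagon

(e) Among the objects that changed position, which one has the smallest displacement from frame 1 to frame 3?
the pink cross

(moved 0.2)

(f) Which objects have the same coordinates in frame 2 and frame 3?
the purple hexagon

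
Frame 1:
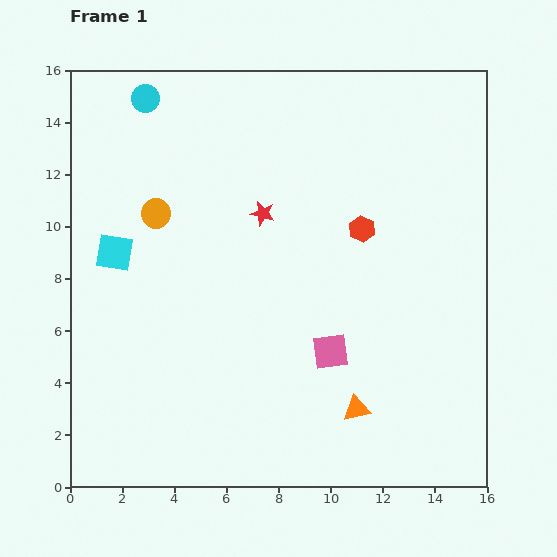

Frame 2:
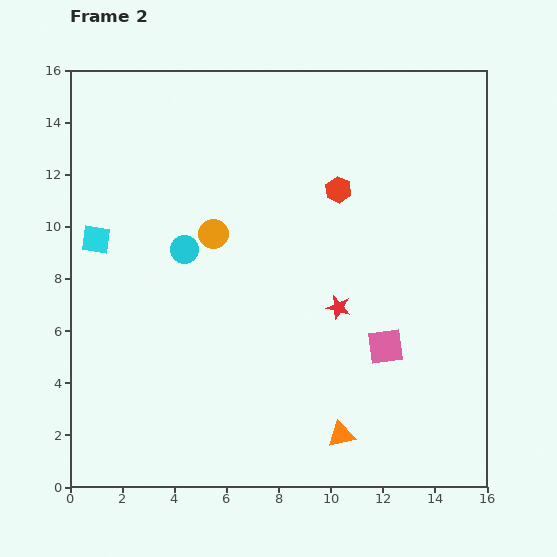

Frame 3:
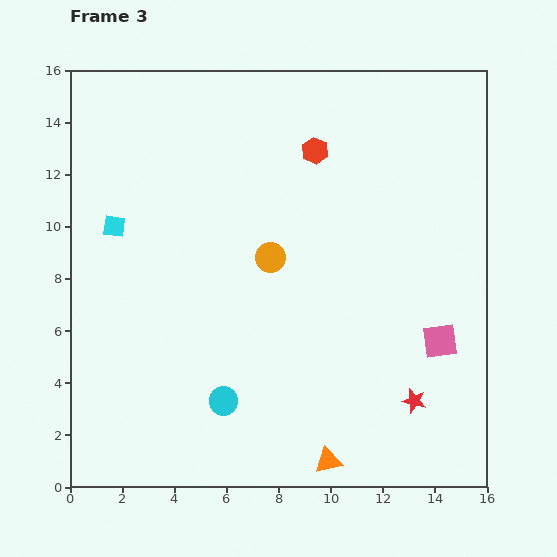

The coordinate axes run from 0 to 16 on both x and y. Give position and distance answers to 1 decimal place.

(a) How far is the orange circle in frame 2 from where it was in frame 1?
2.3

The orange circle moved from (3.3, 10.5) to (5.5, 9.7), a distance of √(2.2² + 0.8²) ≈ 2.3.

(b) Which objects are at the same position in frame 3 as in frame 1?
none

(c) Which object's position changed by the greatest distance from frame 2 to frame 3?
the cyan circle

(moved 6.0; next 4.6)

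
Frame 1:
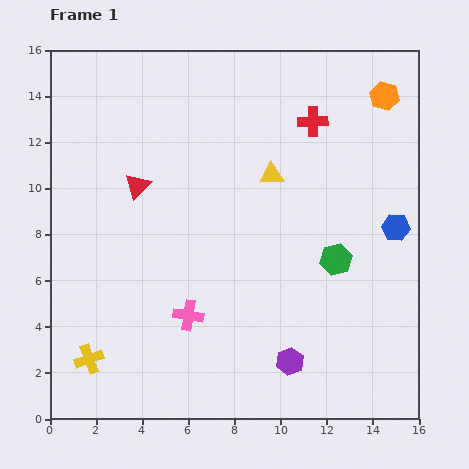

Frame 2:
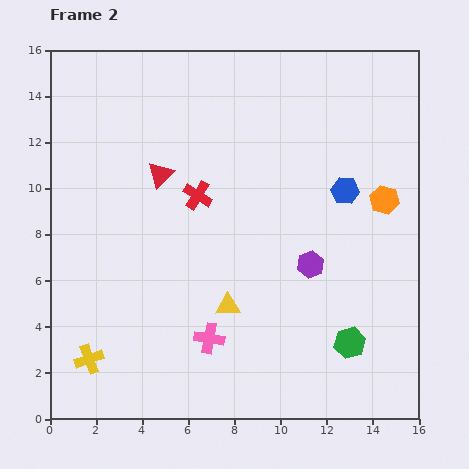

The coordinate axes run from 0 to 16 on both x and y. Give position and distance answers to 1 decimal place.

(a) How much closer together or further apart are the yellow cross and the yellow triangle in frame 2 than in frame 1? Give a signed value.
-4.8

Distance in frame 1: 11.2. Distance in frame 2: 6.4.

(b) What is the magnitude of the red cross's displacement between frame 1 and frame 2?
5.9

The red cross moved from (11.4, 12.9) to (6.4, 9.7), a distance of √(5.0² + 3.2²) ≈ 5.9.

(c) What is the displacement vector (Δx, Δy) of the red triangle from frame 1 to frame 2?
(1.0, 0.5)

The red triangle was at (3.8, 10.1) in frame 1 and (4.8, 10.6) in frame 2.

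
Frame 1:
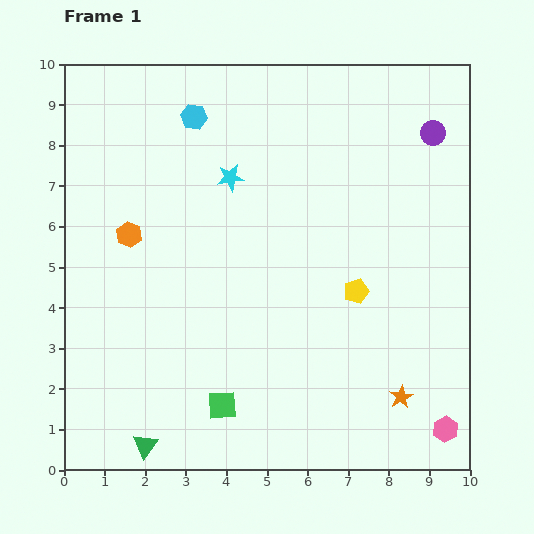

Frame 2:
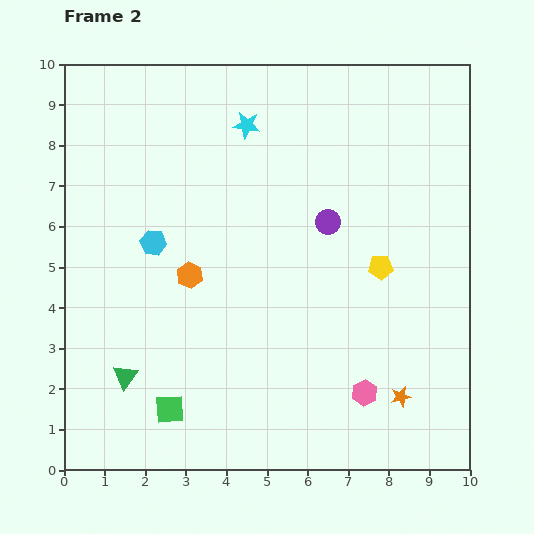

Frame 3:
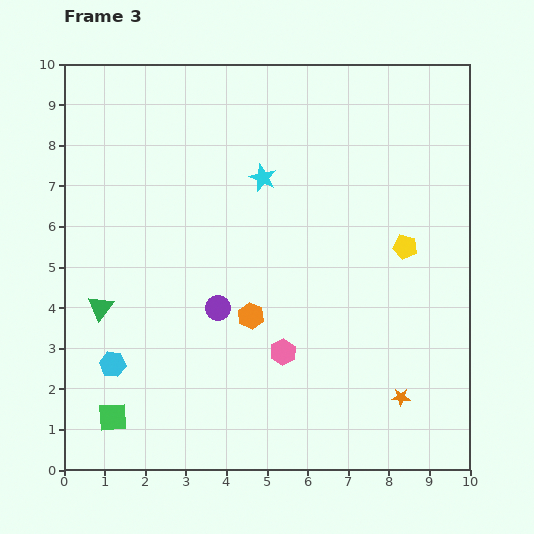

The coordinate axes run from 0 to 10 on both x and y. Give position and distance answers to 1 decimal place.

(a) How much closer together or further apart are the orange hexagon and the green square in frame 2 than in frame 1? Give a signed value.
-1.5

Distance in frame 1: 4.8. Distance in frame 2: 3.3.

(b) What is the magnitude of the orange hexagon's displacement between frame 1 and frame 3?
3.6

The orange hexagon moved from (1.6, 5.8) to (4.6, 3.8), a distance of √(3.0² + 2.0²) ≈ 3.6.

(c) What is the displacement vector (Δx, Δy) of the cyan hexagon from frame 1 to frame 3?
(-2.0, -6.1)

The cyan hexagon was at (3.2, 8.7) in frame 1 and (1.2, 2.6) in frame 3.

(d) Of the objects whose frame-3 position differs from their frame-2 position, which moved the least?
the yellow pentagon

(moved 0.8)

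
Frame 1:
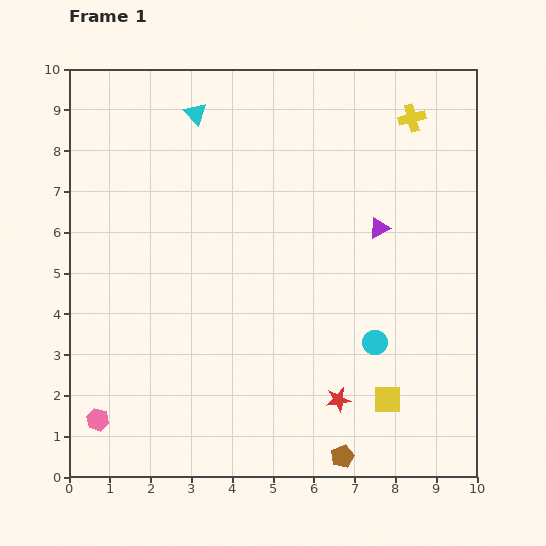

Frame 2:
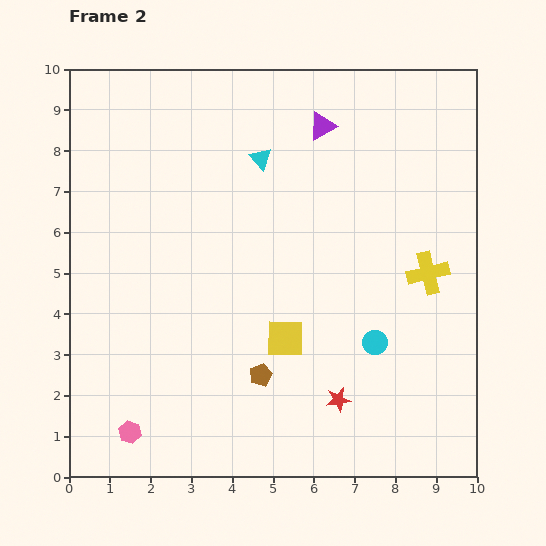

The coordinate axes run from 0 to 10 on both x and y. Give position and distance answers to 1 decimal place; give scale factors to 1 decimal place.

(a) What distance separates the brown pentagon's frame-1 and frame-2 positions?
2.8

The brown pentagon moved from (6.7, 0.5) to (4.7, 2.5), a distance of √(2.0² + 2.0²) ≈ 2.8.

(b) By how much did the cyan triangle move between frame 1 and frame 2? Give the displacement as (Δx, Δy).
(1.6, -1.1)

The cyan triangle was at (3.1, 8.9) in frame 1 and (4.7, 7.8) in frame 2.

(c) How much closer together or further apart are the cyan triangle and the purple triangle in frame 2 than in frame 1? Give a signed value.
-3.6

Distance in frame 1: 5.3. Distance in frame 2: 1.7.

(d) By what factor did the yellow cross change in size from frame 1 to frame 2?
1.5×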